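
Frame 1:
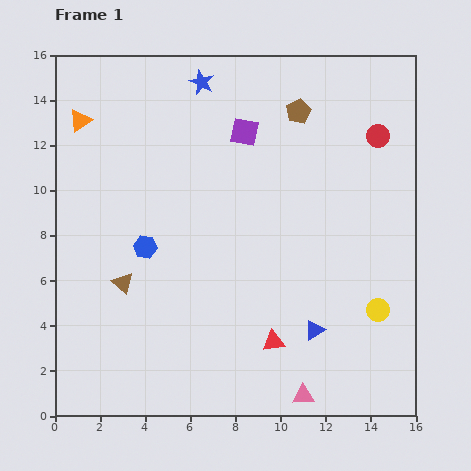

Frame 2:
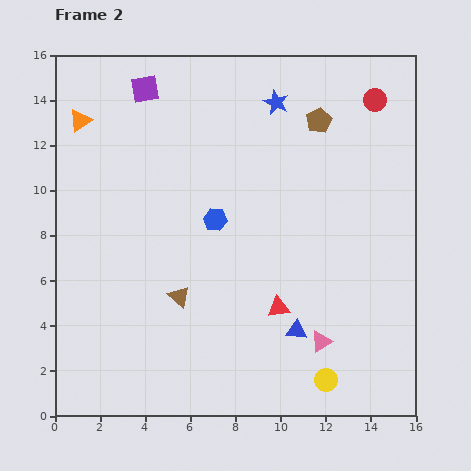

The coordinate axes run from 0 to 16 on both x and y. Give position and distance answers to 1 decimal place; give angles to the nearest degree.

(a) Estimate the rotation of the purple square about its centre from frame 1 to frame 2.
20° counter-clockwise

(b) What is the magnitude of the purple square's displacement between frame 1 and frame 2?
4.8

The purple square moved from (8.4, 12.6) to (4.0, 14.5), a distance of √(4.4² + 1.9²) ≈ 4.8.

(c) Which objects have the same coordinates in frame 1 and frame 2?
the orange triangle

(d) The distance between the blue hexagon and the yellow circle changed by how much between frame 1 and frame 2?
-2.1

Distance in frame 1: 10.7. Distance in frame 2: 8.6.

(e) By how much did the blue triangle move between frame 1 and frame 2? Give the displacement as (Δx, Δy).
(-0.8, 0.0)

The blue triangle was at (11.5, 3.8) in frame 1 and (10.7, 3.8) in frame 2.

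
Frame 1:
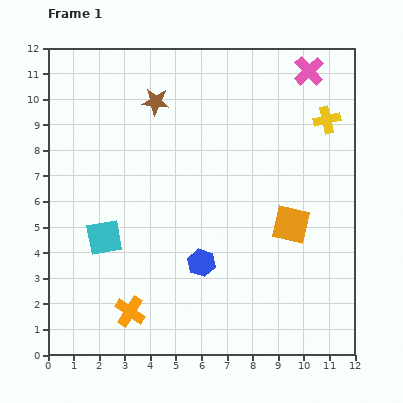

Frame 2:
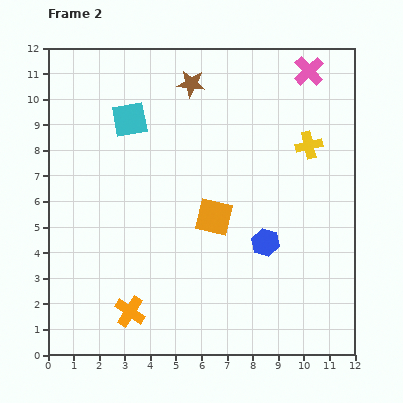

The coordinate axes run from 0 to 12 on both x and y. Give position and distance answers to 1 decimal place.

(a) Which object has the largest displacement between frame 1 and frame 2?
the cyan square

(moved 4.7; next 3.0)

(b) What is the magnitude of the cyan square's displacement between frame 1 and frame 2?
4.7

The cyan square moved from (2.2, 4.6) to (3.2, 9.2), a distance of √(1.0² + 4.6²) ≈ 4.7.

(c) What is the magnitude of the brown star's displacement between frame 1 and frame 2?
1.6

The brown star moved from (4.2, 9.9) to (5.6, 10.6), a distance of √(1.4² + 0.7²) ≈ 1.6.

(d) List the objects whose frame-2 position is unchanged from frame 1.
the orange cross, the pink cross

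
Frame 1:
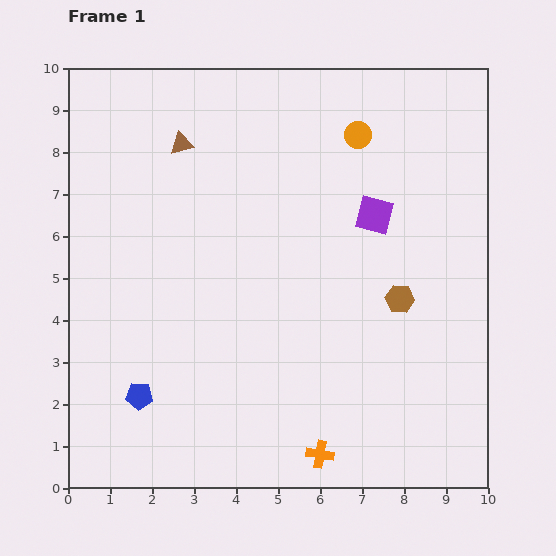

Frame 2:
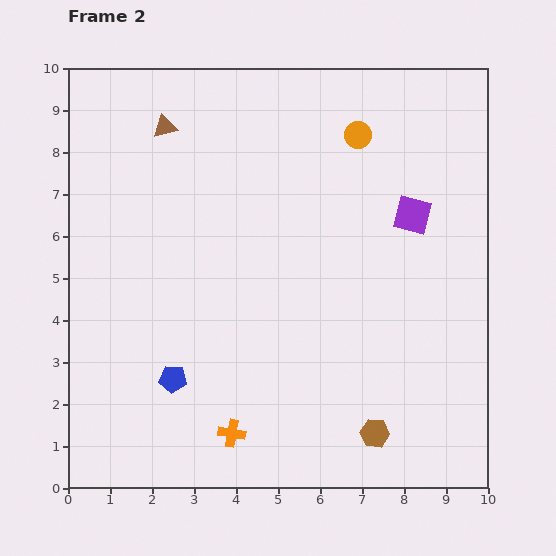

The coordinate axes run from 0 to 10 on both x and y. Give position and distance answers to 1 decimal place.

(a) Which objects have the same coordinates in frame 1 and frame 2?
the orange circle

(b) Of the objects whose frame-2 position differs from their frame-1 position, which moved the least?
the brown triangle

(moved 0.6)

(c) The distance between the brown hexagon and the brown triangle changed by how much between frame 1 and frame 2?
+2.4

Distance in frame 1: 6.4. Distance in frame 2: 8.8.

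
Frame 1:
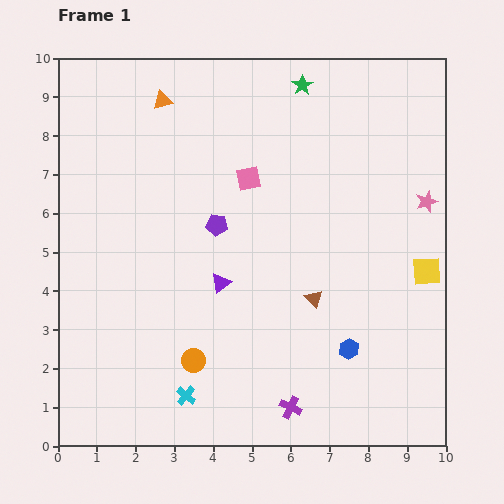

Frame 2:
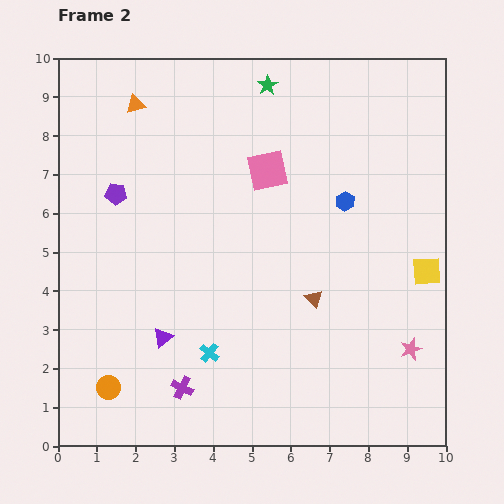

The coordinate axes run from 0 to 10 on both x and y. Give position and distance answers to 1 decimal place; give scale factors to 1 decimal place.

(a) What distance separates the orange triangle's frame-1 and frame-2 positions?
0.7

The orange triangle moved from (2.7, 8.9) to (2.0, 8.8), a distance of √(0.7² + 0.1²) ≈ 0.7.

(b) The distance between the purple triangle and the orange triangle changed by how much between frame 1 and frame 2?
+1.1

Distance in frame 1: 4.9. Distance in frame 2: 6.0.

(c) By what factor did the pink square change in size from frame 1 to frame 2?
1.7×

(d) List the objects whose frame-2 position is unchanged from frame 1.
the brown triangle, the yellow square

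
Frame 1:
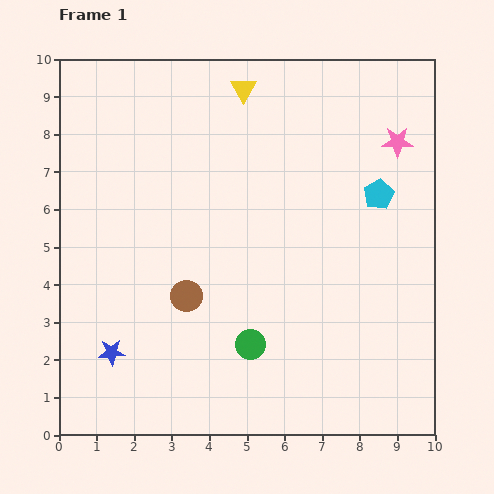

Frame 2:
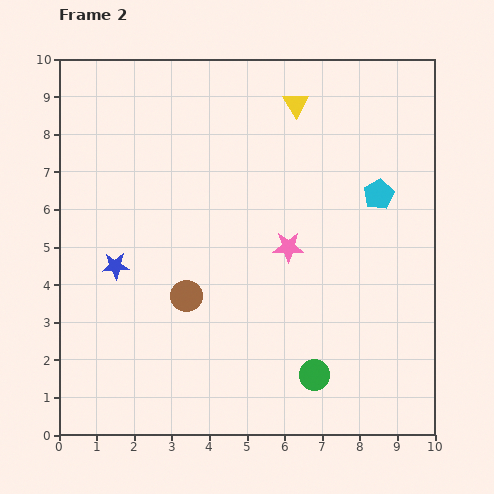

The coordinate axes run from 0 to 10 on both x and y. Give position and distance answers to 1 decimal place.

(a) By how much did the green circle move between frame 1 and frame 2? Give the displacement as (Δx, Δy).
(1.7, -0.8)

The green circle was at (5.1, 2.4) in frame 1 and (6.8, 1.6) in frame 2.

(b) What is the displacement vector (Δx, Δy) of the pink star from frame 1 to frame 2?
(-2.9, -2.8)

The pink star was at (9.0, 7.8) in frame 1 and (6.1, 5.0) in frame 2.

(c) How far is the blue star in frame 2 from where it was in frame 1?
2.3

The blue star moved from (1.4, 2.2) to (1.5, 4.5), a distance of √(0.1² + 2.3²) ≈ 2.3.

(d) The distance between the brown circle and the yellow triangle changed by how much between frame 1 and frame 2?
+0.2

Distance in frame 1: 5.7. Distance in frame 2: 5.9.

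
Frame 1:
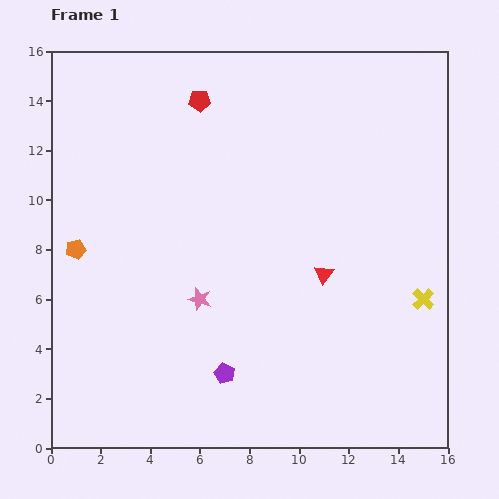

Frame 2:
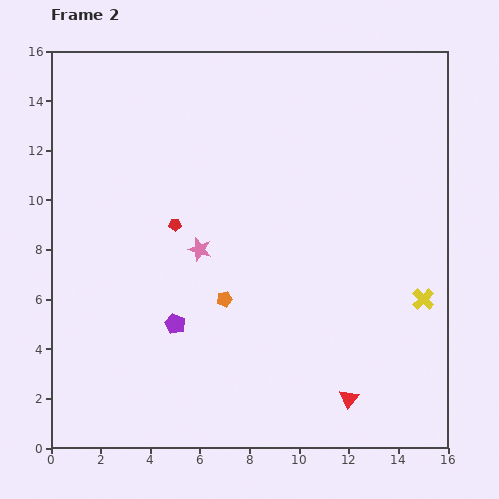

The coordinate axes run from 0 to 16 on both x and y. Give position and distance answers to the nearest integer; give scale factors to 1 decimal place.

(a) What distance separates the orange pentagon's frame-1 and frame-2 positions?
6

The orange pentagon moved from (1, 8) to (7, 6), a distance of √(6² + 2²) ≈ 6.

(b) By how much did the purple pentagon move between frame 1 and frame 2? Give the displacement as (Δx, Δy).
(-2, 2)

The purple pentagon was at (7, 3) in frame 1 and (5, 5) in frame 2.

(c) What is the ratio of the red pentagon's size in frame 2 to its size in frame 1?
0.6×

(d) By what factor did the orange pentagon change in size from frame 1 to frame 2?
0.8×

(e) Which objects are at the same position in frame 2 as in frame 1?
the yellow cross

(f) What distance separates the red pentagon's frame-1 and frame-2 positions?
5

The red pentagon moved from (6, 14) to (5, 9), a distance of √(1² + 5²) ≈ 5.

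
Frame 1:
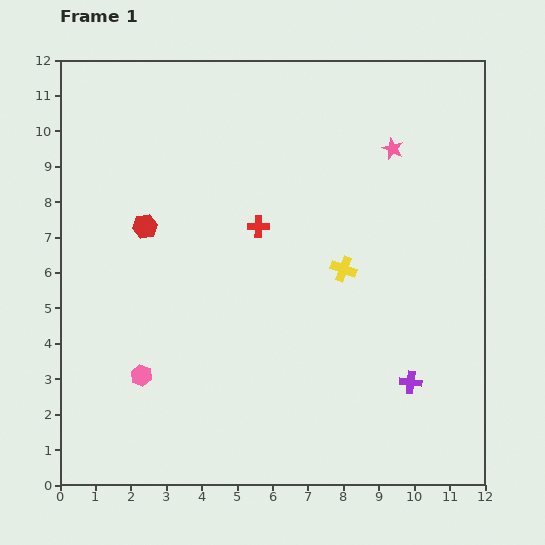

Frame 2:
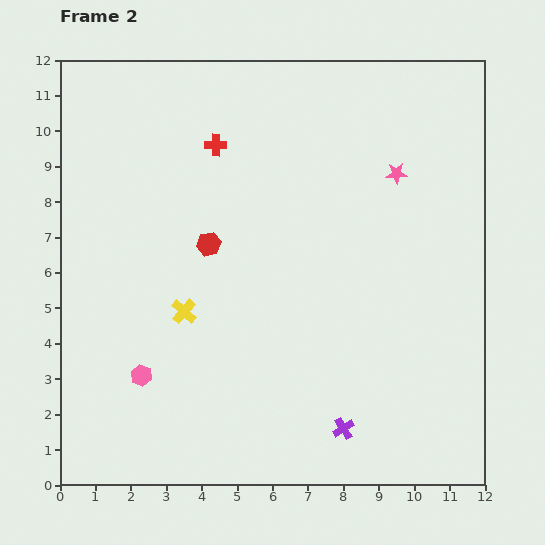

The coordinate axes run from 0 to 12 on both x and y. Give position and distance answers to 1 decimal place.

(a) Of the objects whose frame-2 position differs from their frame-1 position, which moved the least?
the pink star

(moved 0.7)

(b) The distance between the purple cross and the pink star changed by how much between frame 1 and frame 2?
+0.8

Distance in frame 1: 6.6. Distance in frame 2: 7.4.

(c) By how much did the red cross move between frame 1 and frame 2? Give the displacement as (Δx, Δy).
(-1.2, 2.3)

The red cross was at (5.6, 7.3) in frame 1 and (4.4, 9.6) in frame 2.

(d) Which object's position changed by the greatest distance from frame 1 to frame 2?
the yellow cross

(moved 4.7; next 2.6)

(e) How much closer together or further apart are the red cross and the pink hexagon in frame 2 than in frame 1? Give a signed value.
+1.5

Distance in frame 1: 5.3. Distance in frame 2: 6.8.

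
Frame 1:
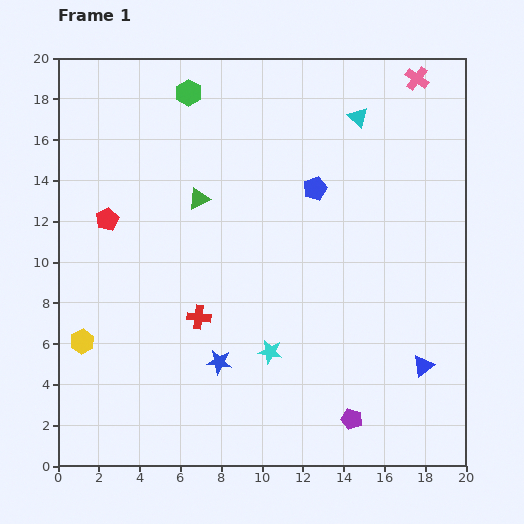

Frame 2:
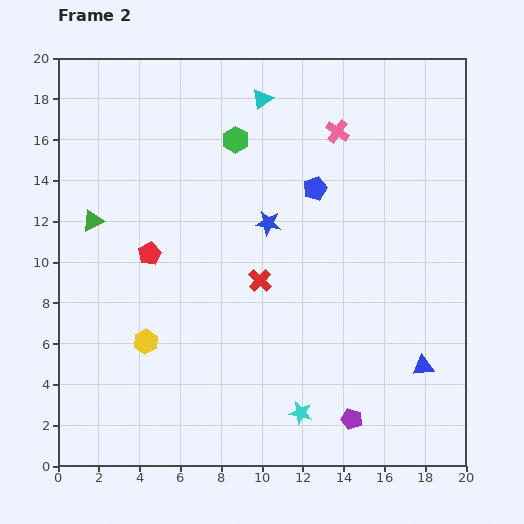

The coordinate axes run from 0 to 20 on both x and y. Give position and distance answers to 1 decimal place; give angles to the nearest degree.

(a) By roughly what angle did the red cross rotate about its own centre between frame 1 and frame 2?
38° clockwise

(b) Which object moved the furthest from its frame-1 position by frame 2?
the blue star

(moved 7.2; next 5.3)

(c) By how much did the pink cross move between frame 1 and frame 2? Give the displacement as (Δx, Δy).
(-3.9, -2.6)

The pink cross was at (17.6, 19.0) in frame 1 and (13.7, 16.4) in frame 2.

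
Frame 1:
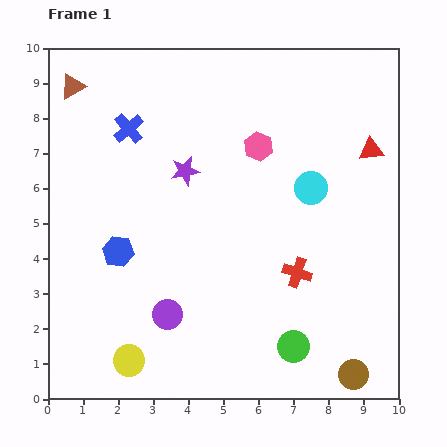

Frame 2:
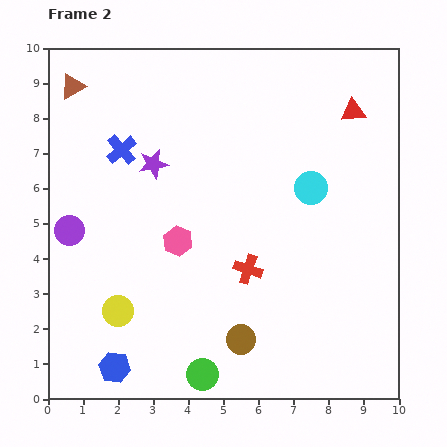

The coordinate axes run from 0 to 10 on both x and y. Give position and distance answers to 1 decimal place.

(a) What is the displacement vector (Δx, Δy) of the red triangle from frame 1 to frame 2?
(-0.5, 1.1)

The red triangle was at (9.2, 7.1) in frame 1 and (8.7, 8.2) in frame 2.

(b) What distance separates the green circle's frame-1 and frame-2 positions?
2.7

The green circle moved from (7.0, 1.5) to (4.4, 0.7), a distance of √(2.6² + 0.8²) ≈ 2.7.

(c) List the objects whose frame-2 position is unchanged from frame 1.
the brown triangle, the cyan circle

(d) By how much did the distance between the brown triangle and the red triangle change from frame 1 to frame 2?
-0.7

Distance in frame 1: 8.7. Distance in frame 2: 8.0.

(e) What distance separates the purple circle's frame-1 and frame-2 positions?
3.7

The purple circle moved from (3.4, 2.4) to (0.6, 4.8), a distance of √(2.8² + 2.4²) ≈ 3.7.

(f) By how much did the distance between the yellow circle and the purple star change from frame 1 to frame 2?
-1.3

Distance in frame 1: 5.6. Distance in frame 2: 4.3.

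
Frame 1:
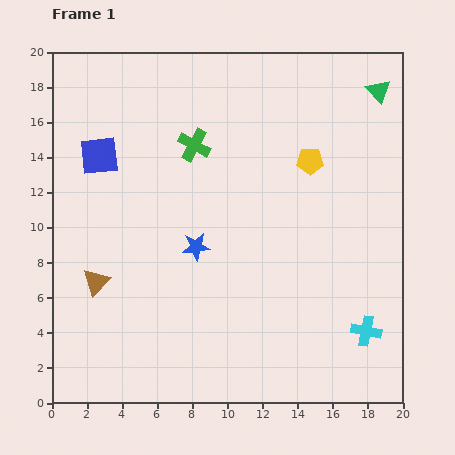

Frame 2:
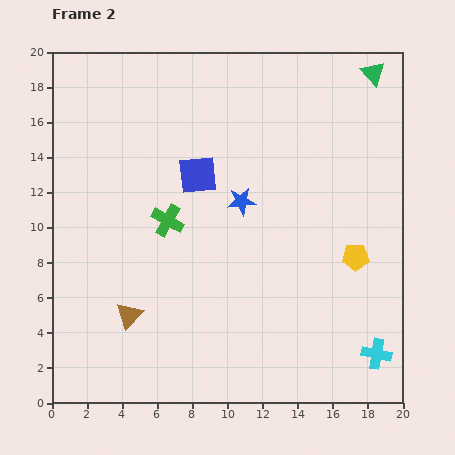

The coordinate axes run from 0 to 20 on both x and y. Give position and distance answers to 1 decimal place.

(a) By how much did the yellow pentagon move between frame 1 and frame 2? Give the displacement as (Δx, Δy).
(2.6, -5.5)

The yellow pentagon was at (14.7, 13.8) in frame 1 and (17.3, 8.3) in frame 2.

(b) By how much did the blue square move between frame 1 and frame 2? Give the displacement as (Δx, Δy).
(5.6, -1.1)

The blue square was at (2.7, 14.1) in frame 1 and (8.3, 13.0) in frame 2.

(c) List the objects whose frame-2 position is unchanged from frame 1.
none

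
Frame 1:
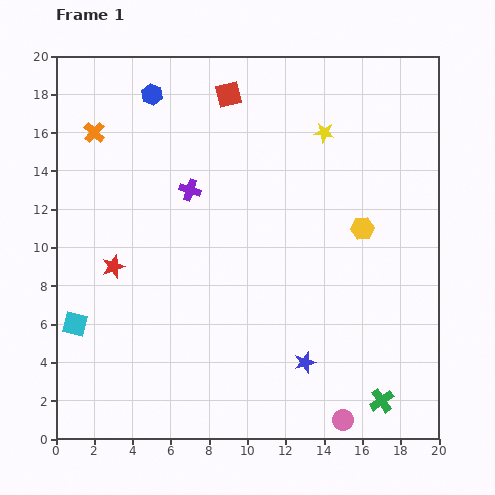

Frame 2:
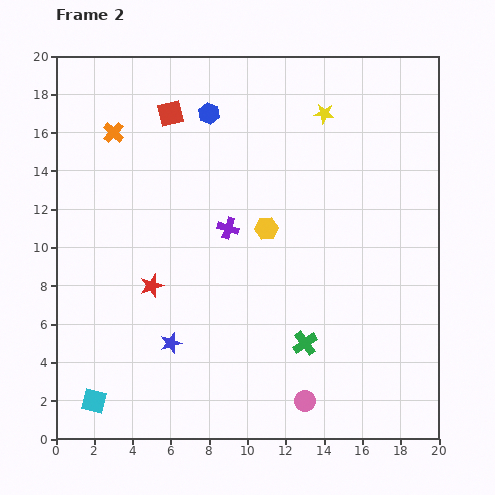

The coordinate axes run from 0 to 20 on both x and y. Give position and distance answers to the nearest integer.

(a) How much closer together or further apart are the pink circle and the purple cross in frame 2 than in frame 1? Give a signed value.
-4

Distance in frame 1: 14. Distance in frame 2: 10.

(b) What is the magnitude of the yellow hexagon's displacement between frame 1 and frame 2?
5

The yellow hexagon moved from (16, 11) to (11, 11), a distance of √(5² + 0²) ≈ 5.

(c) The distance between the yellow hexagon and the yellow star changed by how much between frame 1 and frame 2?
+2

Distance in frame 1: 5. Distance in frame 2: 7.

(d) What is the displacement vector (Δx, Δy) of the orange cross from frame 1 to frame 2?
(1, 0)

The orange cross was at (2, 16) in frame 1 and (3, 16) in frame 2.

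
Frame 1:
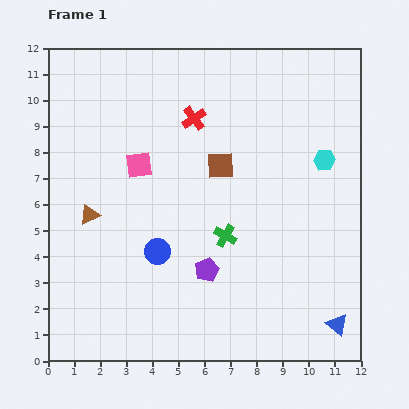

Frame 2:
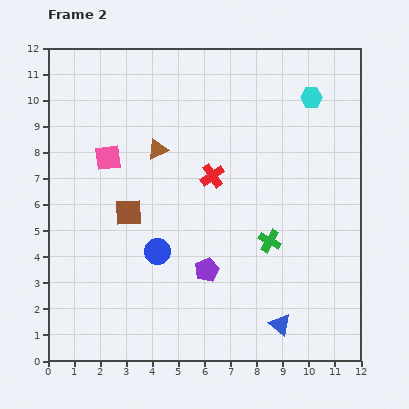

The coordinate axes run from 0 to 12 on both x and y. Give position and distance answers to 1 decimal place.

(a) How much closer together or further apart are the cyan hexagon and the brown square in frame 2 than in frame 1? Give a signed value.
+4.3

Distance in frame 1: 4.0. Distance in frame 2: 8.3.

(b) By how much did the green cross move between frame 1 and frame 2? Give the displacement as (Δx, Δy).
(1.7, -0.2)

The green cross was at (6.8, 4.8) in frame 1 and (8.5, 4.6) in frame 2.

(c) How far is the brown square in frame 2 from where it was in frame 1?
3.9

The brown square moved from (6.6, 7.5) to (3.1, 5.7), a distance of √(3.5² + 1.8²) ≈ 3.9.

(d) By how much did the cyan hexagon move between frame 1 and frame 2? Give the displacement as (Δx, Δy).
(-0.5, 2.4)

The cyan hexagon was at (10.6, 7.7) in frame 1 and (10.1, 10.1) in frame 2.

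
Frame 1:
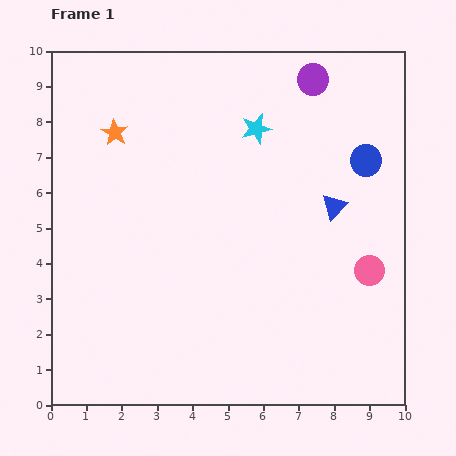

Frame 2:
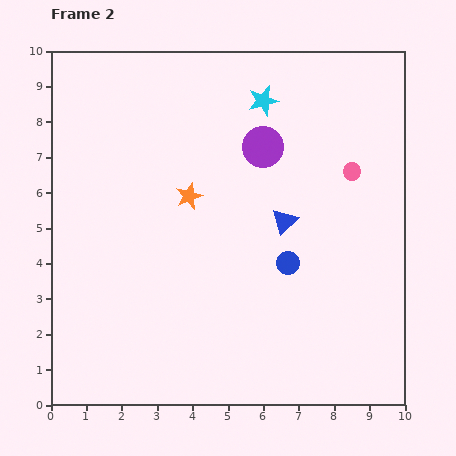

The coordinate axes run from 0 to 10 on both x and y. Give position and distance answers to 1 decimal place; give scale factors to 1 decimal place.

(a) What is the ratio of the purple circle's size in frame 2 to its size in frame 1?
1.3×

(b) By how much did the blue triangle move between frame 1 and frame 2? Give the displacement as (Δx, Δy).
(-1.4, -0.4)

The blue triangle was at (8.0, 5.6) in frame 1 and (6.6, 5.2) in frame 2.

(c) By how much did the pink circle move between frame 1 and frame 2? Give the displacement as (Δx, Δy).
(-0.5, 2.8)

The pink circle was at (9.0, 3.8) in frame 1 and (8.5, 6.6) in frame 2.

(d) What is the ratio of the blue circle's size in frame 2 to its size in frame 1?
0.7×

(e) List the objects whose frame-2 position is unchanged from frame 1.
none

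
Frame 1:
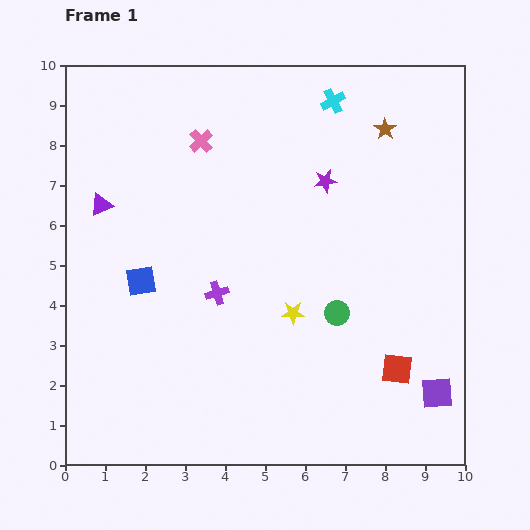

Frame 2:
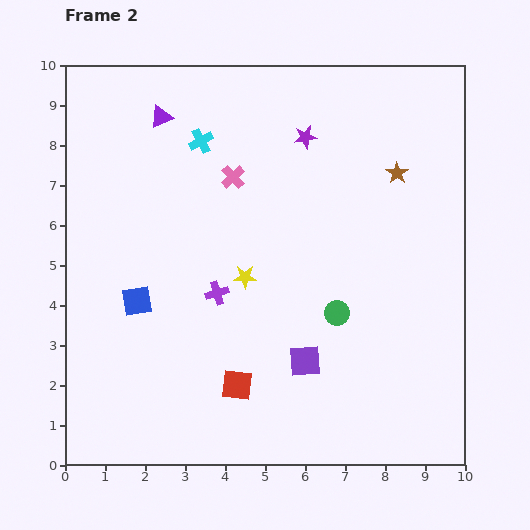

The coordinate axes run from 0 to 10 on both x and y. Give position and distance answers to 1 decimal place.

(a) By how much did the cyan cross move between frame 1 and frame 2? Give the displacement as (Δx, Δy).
(-3.3, -1.0)

The cyan cross was at (6.7, 9.1) in frame 1 and (3.4, 8.1) in frame 2.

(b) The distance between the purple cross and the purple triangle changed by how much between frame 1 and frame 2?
+1.0

Distance in frame 1: 3.6. Distance in frame 2: 4.6.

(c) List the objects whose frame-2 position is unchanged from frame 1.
the green circle, the purple cross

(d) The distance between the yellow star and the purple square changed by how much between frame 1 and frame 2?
-1.5

Distance in frame 1: 4.1. Distance in frame 2: 2.6.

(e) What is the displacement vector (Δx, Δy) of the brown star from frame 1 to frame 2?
(0.3, -1.1)

The brown star was at (8.0, 8.4) in frame 1 and (8.3, 7.3) in frame 2.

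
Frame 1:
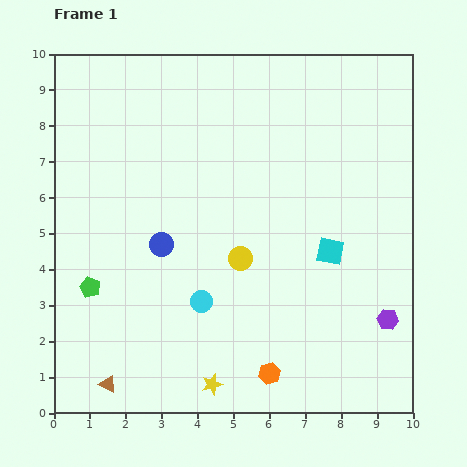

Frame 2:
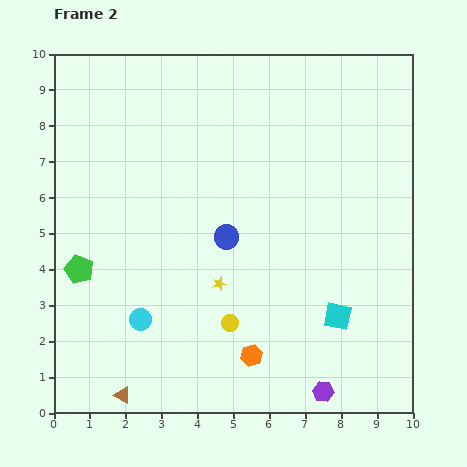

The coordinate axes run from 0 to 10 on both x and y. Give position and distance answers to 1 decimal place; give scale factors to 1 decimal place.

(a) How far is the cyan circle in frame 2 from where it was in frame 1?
1.8

The cyan circle moved from (4.1, 3.1) to (2.4, 2.6), a distance of √(1.7² + 0.5²) ≈ 1.8.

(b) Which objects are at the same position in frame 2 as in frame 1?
none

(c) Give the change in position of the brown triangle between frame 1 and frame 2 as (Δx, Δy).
(0.4, -0.3)

The brown triangle was at (1.5, 0.8) in frame 1 and (1.9, 0.5) in frame 2.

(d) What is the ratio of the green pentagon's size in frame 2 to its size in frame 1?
1.4×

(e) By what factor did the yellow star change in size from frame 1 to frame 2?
0.7×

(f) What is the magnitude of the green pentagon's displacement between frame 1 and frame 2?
0.6

The green pentagon moved from (1.0, 3.5) to (0.7, 4.0), a distance of √(0.3² + 0.5²) ≈ 0.6.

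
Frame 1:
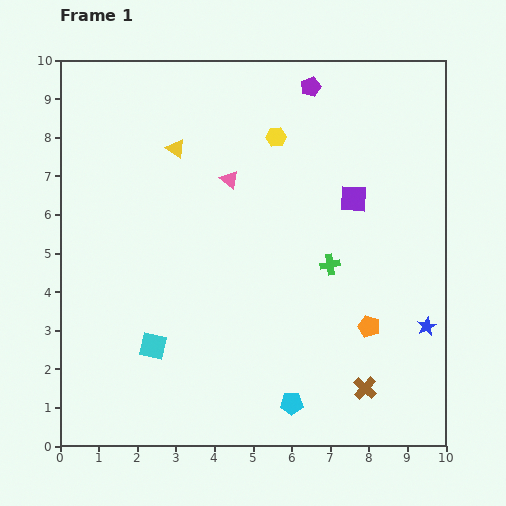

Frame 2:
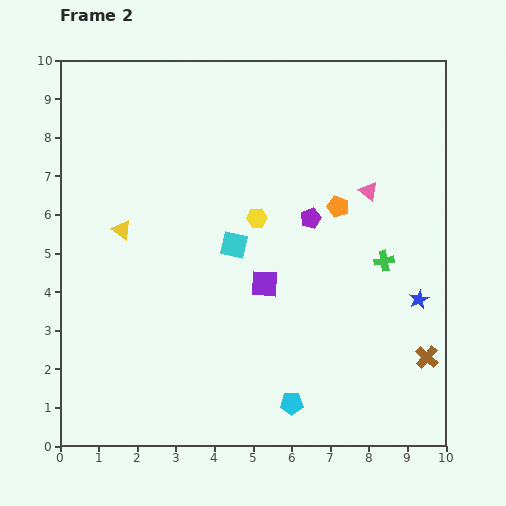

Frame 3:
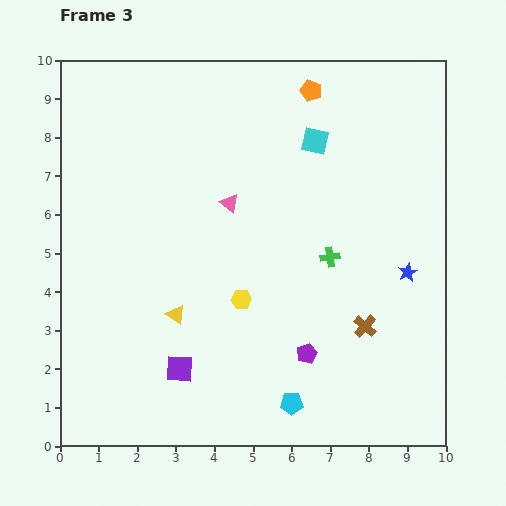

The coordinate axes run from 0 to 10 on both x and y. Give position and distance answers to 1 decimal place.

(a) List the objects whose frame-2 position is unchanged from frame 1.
the cyan pentagon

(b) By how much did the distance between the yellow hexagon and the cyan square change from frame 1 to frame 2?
-5.4

Distance in frame 1: 6.3. Distance in frame 2: 0.9.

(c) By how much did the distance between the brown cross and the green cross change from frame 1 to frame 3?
-1.3

Distance in frame 1: 3.3. Distance in frame 3: 2.0.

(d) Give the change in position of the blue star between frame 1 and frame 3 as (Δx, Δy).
(-0.5, 1.4)

The blue star was at (9.5, 3.1) in frame 1 and (9.0, 4.5) in frame 3.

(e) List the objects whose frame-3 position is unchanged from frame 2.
the cyan pentagon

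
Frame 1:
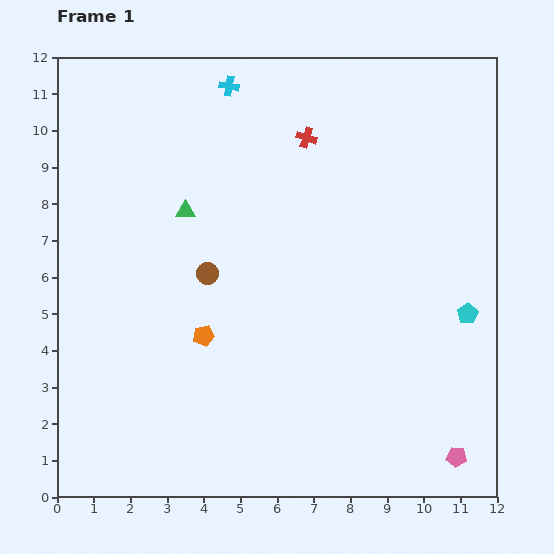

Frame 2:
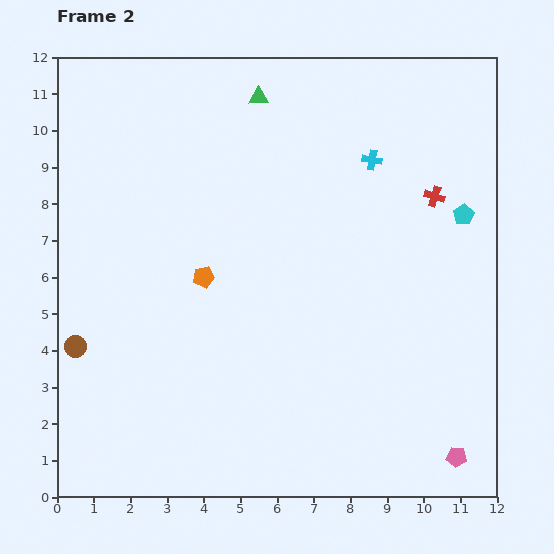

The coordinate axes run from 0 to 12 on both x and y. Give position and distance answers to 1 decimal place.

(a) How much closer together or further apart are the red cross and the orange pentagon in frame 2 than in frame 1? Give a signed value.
+0.6

Distance in frame 1: 6.1. Distance in frame 2: 6.7.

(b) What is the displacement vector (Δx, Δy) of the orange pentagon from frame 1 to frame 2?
(0.0, 1.6)

The orange pentagon was at (4.0, 4.4) in frame 1 and (4.0, 6.0) in frame 2.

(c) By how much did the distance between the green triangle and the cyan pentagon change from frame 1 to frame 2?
-1.8

Distance in frame 1: 8.2. Distance in frame 2: 6.4.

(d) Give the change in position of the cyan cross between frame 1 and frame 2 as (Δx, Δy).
(3.9, -2.0)

The cyan cross was at (4.7, 11.2) in frame 1 and (8.6, 9.2) in frame 2.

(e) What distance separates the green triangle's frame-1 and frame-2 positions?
3.7

The green triangle moved from (3.5, 7.8) to (5.5, 10.9), a distance of √(2.0² + 3.1²) ≈ 3.7.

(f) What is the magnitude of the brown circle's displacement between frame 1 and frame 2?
4.1

The brown circle moved from (4.1, 6.1) to (0.5, 4.1), a distance of √(3.6² + 2.0²) ≈ 4.1.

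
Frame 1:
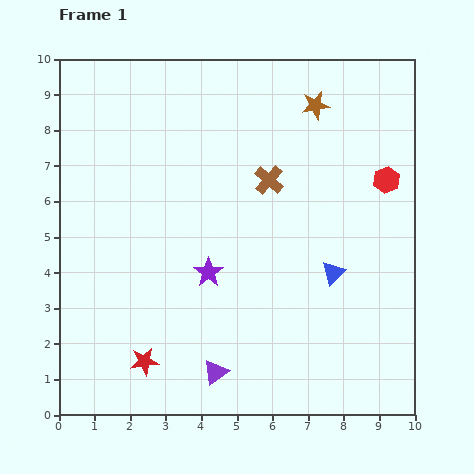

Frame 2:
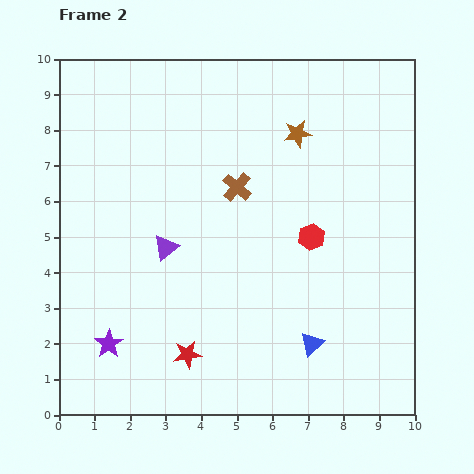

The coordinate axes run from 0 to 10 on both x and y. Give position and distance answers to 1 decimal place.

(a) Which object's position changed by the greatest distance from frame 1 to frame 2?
the purple triangle

(moved 3.8; next 3.4)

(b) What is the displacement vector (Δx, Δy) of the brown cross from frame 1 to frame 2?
(-0.9, -0.2)

The brown cross was at (5.9, 6.6) in frame 1 and (5.0, 6.4) in frame 2.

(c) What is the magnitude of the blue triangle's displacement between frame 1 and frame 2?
2.1

The blue triangle moved from (7.7, 4.0) to (7.1, 2.0), a distance of √(0.6² + 2.0²) ≈ 2.1.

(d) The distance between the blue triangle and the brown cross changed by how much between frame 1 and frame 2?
+1.7

Distance in frame 1: 3.2. Distance in frame 2: 4.9.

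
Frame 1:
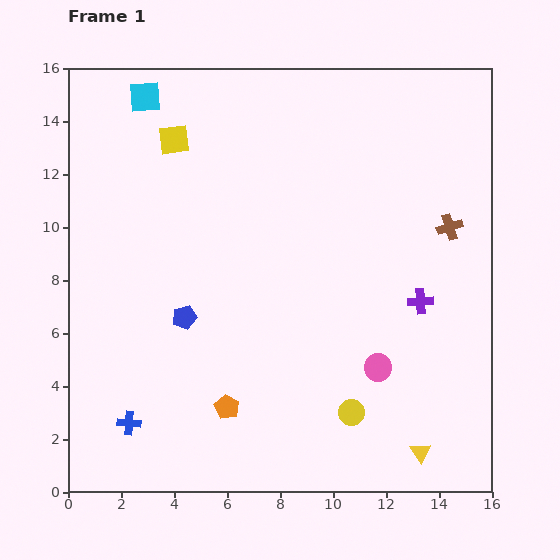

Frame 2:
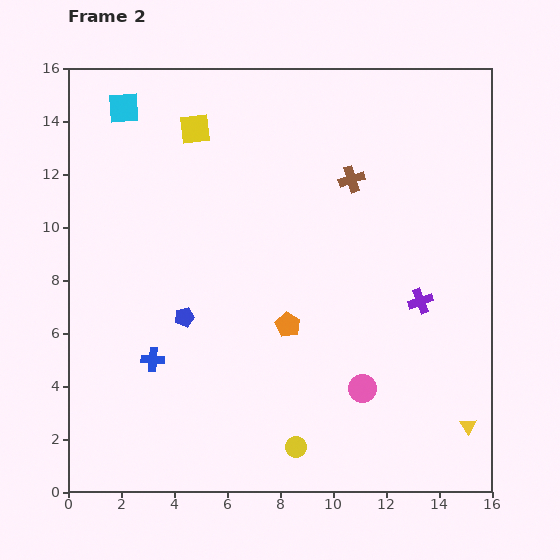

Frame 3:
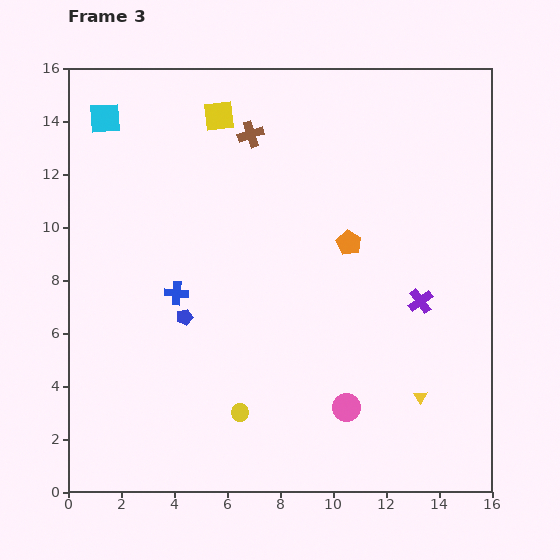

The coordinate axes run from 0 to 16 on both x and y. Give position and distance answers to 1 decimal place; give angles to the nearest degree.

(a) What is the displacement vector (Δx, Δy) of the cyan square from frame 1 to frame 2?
(-0.8, -0.4)

The cyan square was at (2.9, 14.9) in frame 1 and (2.1, 14.5) in frame 2.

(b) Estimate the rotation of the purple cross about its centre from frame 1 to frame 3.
33° counter-clockwise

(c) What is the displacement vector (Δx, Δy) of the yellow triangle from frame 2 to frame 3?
(-1.8, 1.1)

The yellow triangle was at (15.1, 2.5) in frame 2 and (13.3, 3.6) in frame 3.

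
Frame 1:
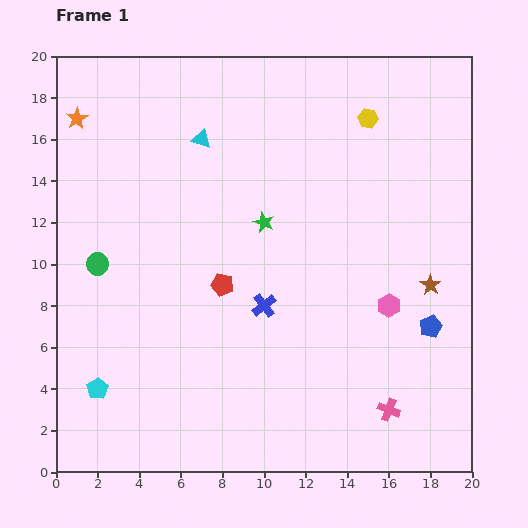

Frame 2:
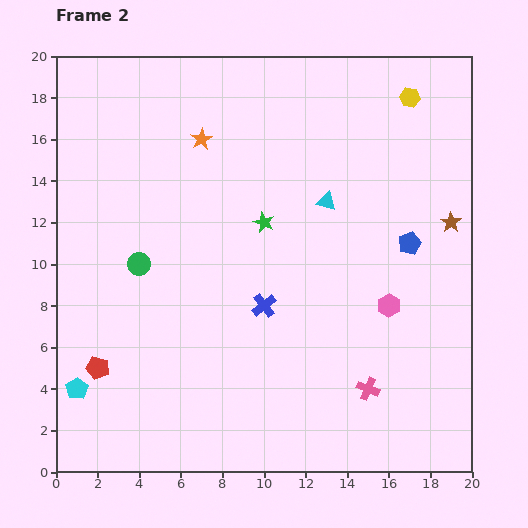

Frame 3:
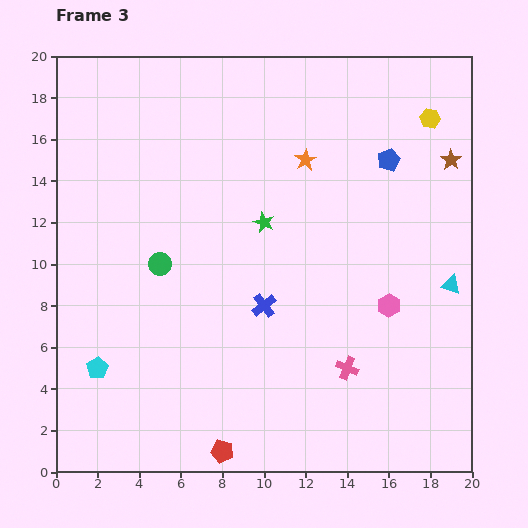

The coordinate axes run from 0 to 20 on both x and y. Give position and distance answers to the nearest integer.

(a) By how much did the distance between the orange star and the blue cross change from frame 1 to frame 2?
-4

Distance in frame 1: 13. Distance in frame 2: 9.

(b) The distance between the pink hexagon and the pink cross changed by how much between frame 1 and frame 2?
-1

Distance in frame 1: 5. Distance in frame 2: 4.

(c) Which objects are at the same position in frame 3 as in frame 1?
the blue cross, the pink hexagon, the green star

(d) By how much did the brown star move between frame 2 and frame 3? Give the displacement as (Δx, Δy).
(0, 3)

The brown star was at (19, 12) in frame 2 and (19, 15) in frame 3.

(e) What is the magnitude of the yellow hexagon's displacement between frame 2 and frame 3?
1

The yellow hexagon moved from (17, 18) to (18, 17), a distance of √(1² + 1²) ≈ 1.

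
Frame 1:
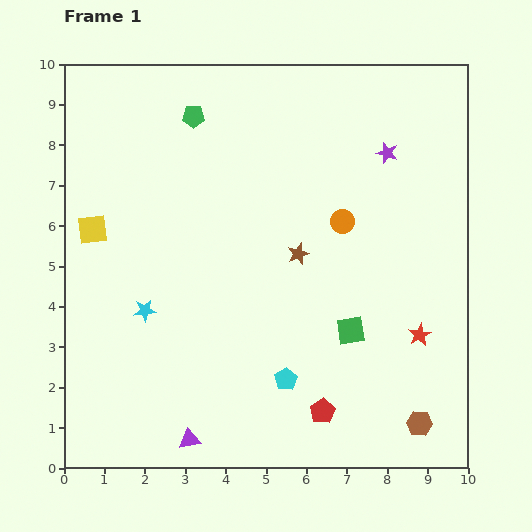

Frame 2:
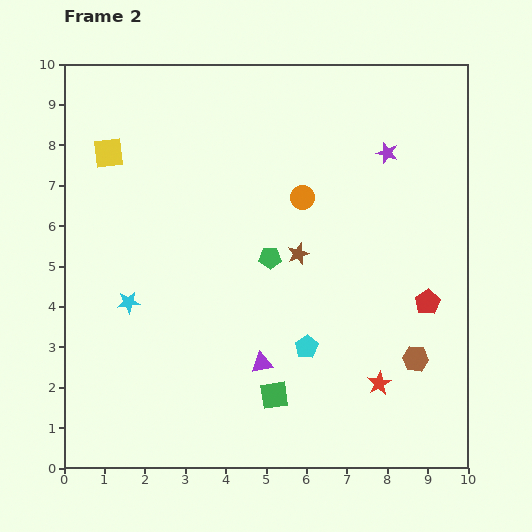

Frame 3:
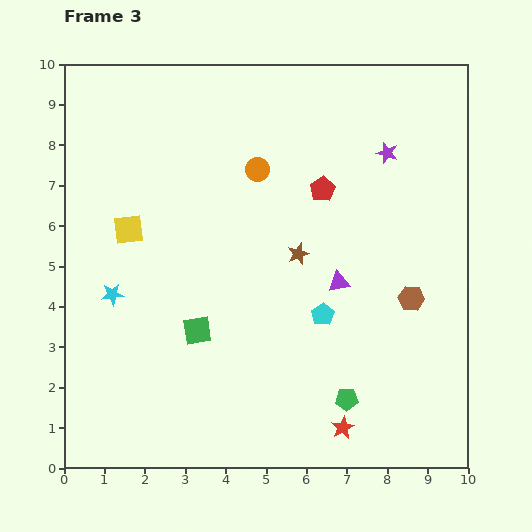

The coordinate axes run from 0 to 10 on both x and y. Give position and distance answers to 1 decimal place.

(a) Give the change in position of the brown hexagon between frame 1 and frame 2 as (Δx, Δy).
(-0.1, 1.6)

The brown hexagon was at (8.8, 1.1) in frame 1 and (8.7, 2.7) in frame 2.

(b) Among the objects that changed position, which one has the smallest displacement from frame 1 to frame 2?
the cyan star

(moved 0.4)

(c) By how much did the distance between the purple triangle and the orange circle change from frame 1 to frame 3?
-3.2

Distance in frame 1: 6.6. Distance in frame 3: 3.4.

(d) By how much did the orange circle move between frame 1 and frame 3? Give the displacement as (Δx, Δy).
(-2.1, 1.3)

The orange circle was at (6.9, 6.1) in frame 1 and (4.8, 7.4) in frame 3.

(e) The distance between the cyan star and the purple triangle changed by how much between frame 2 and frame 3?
+2.0

Distance in frame 2: 3.6. Distance in frame 3: 5.6.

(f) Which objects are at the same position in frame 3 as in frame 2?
the purple star, the brown star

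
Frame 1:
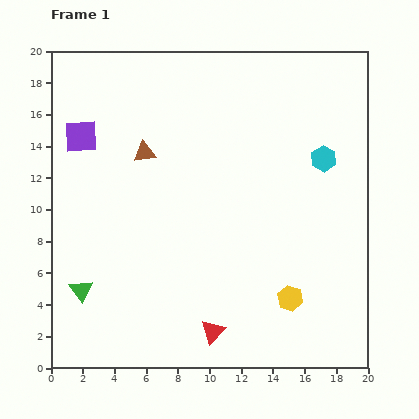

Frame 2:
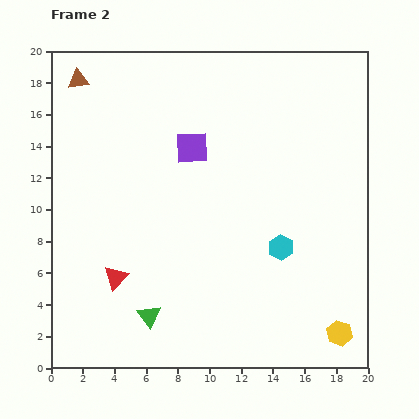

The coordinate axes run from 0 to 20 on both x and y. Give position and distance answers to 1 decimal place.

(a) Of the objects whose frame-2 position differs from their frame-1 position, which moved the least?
the yellow hexagon

(moved 3.8)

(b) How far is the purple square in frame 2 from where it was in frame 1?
7.0

The purple square moved from (1.9, 14.6) to (8.9, 13.9), a distance of √(7.0² + 0.7²) ≈ 7.0.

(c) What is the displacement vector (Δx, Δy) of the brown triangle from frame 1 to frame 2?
(-4.2, 4.6)

The brown triangle was at (5.9, 13.6) in frame 1 and (1.7, 18.2) in frame 2.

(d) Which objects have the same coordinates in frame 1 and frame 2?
none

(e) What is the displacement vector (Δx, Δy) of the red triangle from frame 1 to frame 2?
(-6.1, 3.4)

The red triangle was at (10.2, 2.3) in frame 1 and (4.1, 5.7) in frame 2.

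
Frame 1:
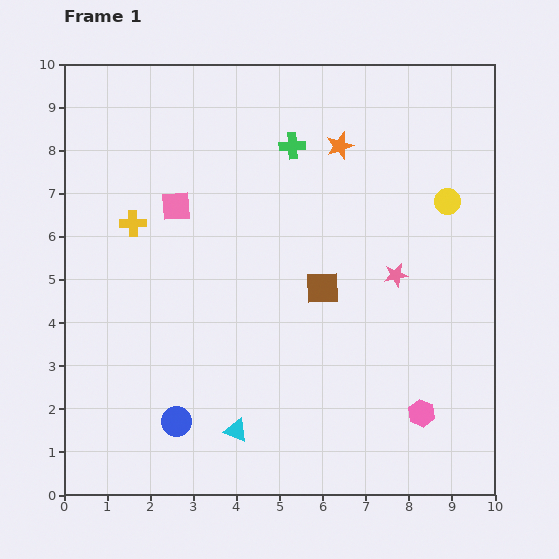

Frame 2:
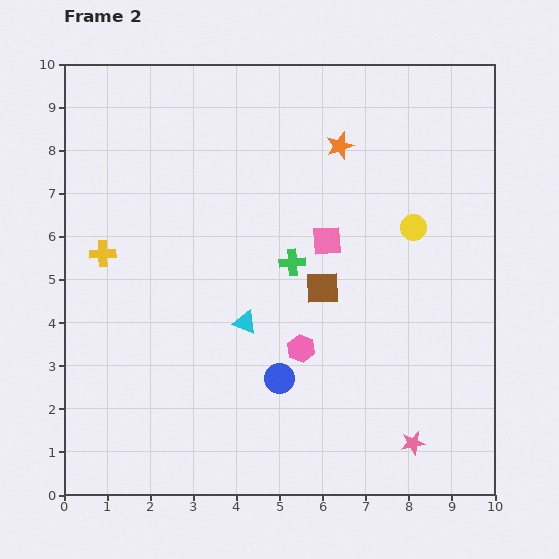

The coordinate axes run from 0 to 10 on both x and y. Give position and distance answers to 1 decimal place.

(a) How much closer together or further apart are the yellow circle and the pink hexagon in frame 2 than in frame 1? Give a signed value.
-1.1

Distance in frame 1: 4.9. Distance in frame 2: 3.8.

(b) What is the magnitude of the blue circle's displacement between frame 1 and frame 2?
2.6

The blue circle moved from (2.6, 1.7) to (5.0, 2.7), a distance of √(2.4² + 1.0²) ≈ 2.6.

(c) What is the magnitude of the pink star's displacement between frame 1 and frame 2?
3.9

The pink star moved from (7.7, 5.1) to (8.1, 1.2), a distance of √(0.4² + 3.9²) ≈ 3.9.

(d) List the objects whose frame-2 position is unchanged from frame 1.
the brown square, the orange star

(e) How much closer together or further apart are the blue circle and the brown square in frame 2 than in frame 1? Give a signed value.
-2.3

Distance in frame 1: 4.6. Distance in frame 2: 2.3.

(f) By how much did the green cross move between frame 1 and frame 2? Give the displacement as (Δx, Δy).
(0.0, -2.7)

The green cross was at (5.3, 8.1) in frame 1 and (5.3, 5.4) in frame 2.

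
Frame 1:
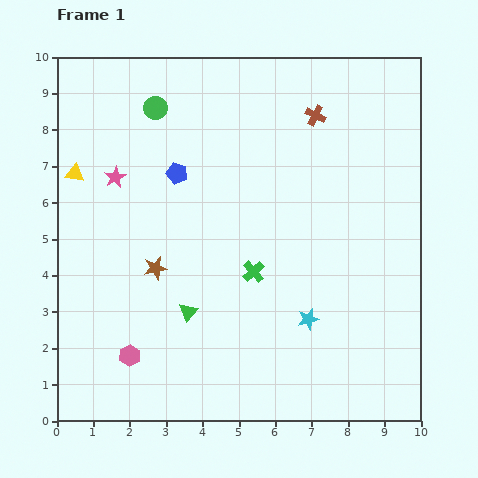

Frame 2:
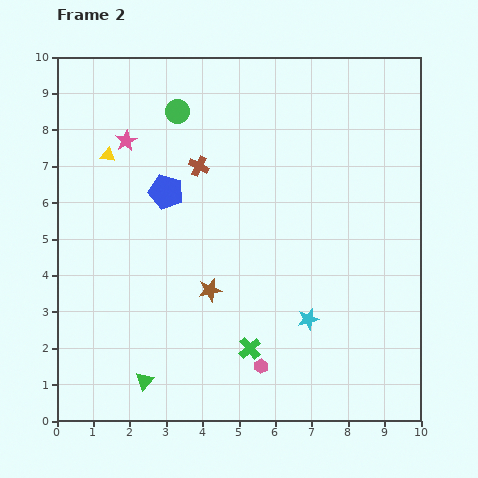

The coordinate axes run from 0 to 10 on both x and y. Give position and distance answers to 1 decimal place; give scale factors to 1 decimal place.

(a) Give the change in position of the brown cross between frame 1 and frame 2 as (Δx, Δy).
(-3.2, -1.4)

The brown cross was at (7.1, 8.4) in frame 1 and (3.9, 7.0) in frame 2.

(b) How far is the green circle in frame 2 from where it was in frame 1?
0.6

The green circle moved from (2.7, 8.6) to (3.3, 8.5), a distance of √(0.6² + 0.1²) ≈ 0.6.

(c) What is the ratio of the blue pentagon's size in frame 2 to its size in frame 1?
1.7×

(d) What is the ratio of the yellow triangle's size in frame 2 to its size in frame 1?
0.8×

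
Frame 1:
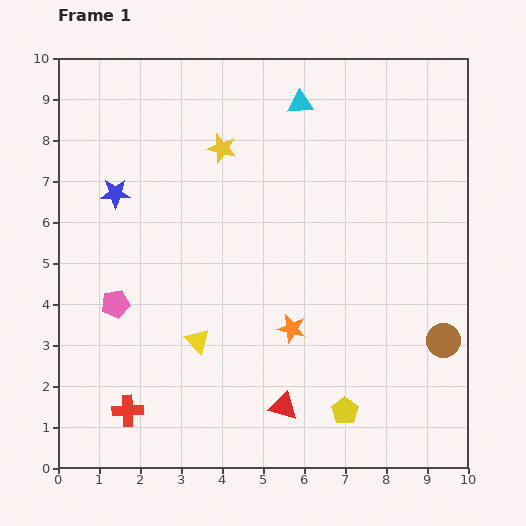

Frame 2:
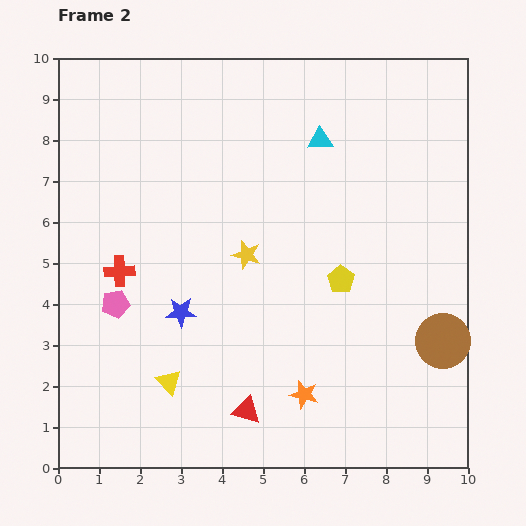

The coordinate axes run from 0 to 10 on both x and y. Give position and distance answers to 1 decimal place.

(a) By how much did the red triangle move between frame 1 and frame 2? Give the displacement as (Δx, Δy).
(-0.9, -0.1)

The red triangle was at (5.5, 1.5) in frame 1 and (4.6, 1.4) in frame 2.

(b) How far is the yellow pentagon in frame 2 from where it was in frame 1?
3.2

The yellow pentagon moved from (7.0, 1.4) to (6.9, 4.6), a distance of √(0.1² + 3.2²) ≈ 3.2.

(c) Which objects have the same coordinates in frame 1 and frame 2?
the brown circle, the pink pentagon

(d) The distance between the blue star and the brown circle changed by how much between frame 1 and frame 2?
-2.4

Distance in frame 1: 8.8. Distance in frame 2: 6.4.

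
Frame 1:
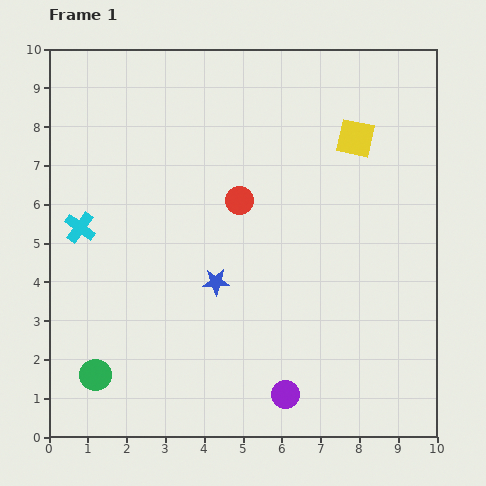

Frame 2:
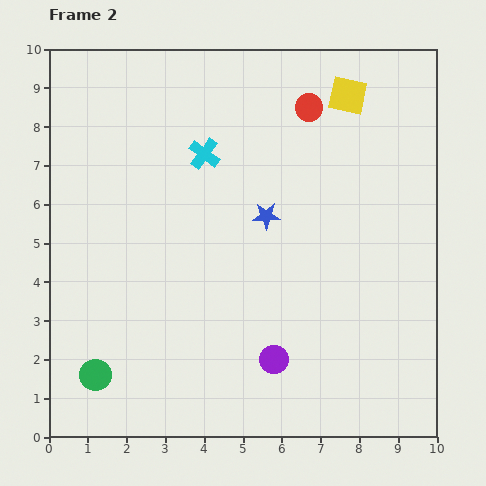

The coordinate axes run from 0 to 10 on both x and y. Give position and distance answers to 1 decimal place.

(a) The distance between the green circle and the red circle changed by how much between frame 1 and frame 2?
+3.0

Distance in frame 1: 5.8. Distance in frame 2: 8.8.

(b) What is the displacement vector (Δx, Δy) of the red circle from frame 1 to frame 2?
(1.8, 2.4)

The red circle was at (4.9, 6.1) in frame 1 and (6.7, 8.5) in frame 2.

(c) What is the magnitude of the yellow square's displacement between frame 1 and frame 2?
1.1

The yellow square moved from (7.9, 7.7) to (7.7, 8.8), a distance of √(0.2² + 1.1²) ≈ 1.1.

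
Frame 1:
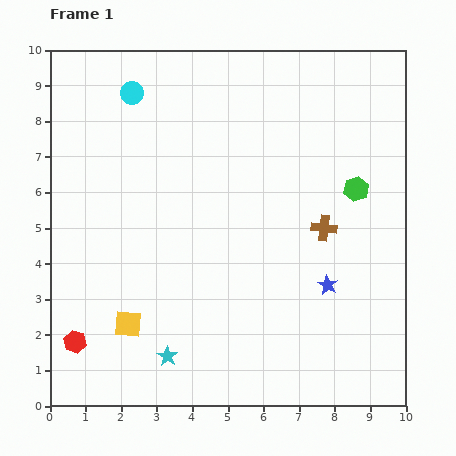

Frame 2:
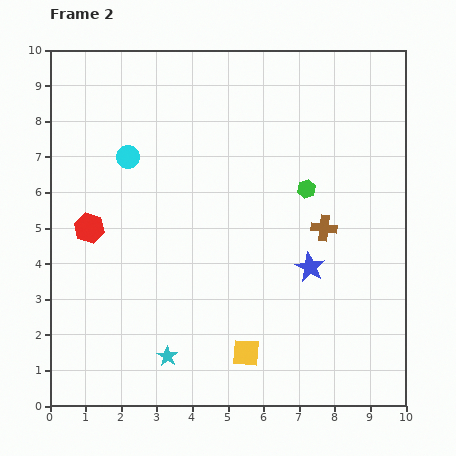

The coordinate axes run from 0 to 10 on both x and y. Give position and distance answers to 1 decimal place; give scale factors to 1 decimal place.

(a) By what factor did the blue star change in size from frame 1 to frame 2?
1.5×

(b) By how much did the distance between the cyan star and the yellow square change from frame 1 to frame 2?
+0.8

Distance in frame 1: 1.4. Distance in frame 2: 2.2.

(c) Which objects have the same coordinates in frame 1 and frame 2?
the cyan star, the brown cross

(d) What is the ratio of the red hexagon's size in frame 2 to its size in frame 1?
1.4×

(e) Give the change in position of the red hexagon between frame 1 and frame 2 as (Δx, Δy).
(0.4, 3.2)

The red hexagon was at (0.7, 1.8) in frame 1 and (1.1, 5.0) in frame 2.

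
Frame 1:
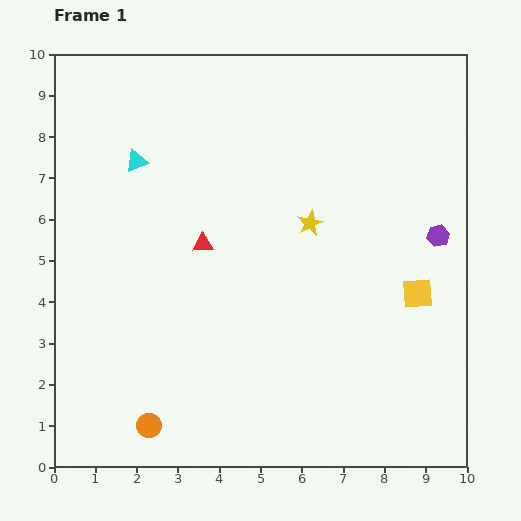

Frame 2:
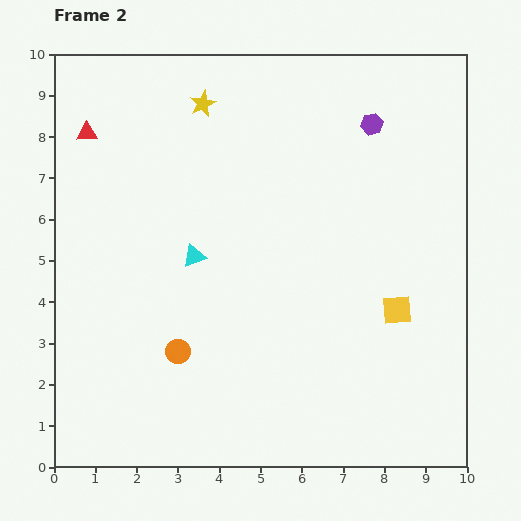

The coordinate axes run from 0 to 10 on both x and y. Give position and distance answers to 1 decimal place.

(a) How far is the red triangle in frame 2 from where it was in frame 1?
3.9

The red triangle moved from (3.6, 5.4) to (0.8, 8.1), a distance of √(2.8² + 2.7²) ≈ 3.9.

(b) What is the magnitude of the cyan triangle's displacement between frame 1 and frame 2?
2.7

The cyan triangle moved from (2.0, 7.4) to (3.4, 5.1), a distance of √(1.4² + 2.3²) ≈ 2.7.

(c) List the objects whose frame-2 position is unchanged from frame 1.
none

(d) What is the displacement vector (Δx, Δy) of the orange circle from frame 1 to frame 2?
(0.7, 1.8)

The orange circle was at (2.3, 1.0) in frame 1 and (3.0, 2.8) in frame 2.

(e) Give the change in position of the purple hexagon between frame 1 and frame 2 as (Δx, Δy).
(-1.6, 2.7)

The purple hexagon was at (9.3, 5.6) in frame 1 and (7.7, 8.3) in frame 2.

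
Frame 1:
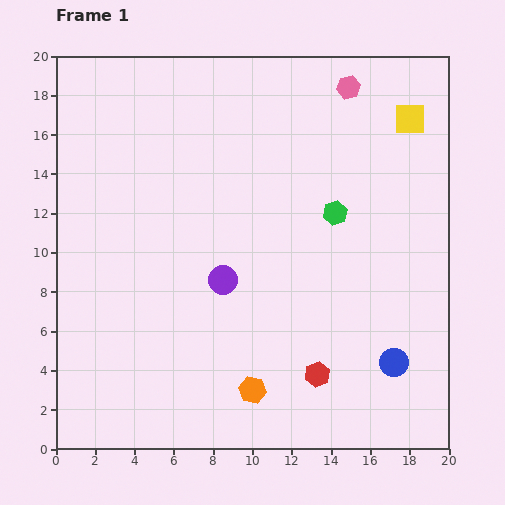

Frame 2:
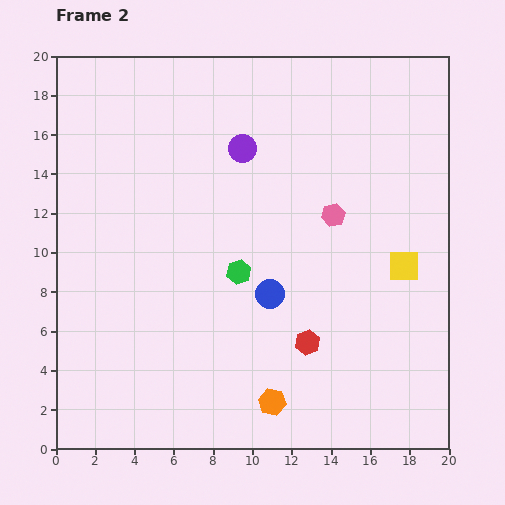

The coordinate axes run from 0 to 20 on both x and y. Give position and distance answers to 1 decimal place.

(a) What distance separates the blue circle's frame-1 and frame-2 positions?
7.2

The blue circle moved from (17.2, 4.4) to (10.9, 7.9), a distance of √(6.3² + 3.5²) ≈ 7.2.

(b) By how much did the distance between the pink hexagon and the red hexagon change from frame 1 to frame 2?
-8.1

Distance in frame 1: 14.7. Distance in frame 2: 6.6.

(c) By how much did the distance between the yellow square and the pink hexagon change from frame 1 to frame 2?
+0.9

Distance in frame 1: 3.5. Distance in frame 2: 4.4.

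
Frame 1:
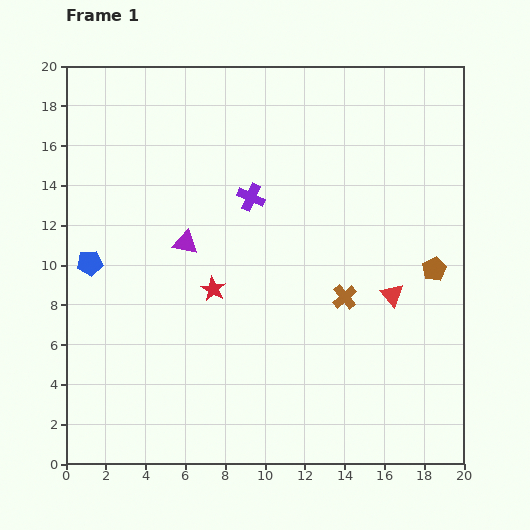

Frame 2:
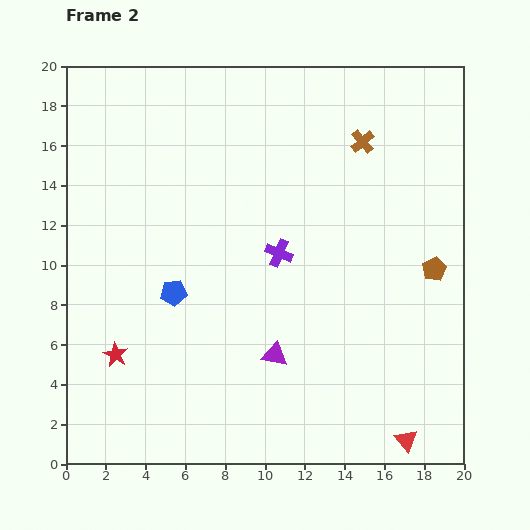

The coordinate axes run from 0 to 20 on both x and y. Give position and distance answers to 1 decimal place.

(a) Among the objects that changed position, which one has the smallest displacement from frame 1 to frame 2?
the purple cross

(moved 3.1)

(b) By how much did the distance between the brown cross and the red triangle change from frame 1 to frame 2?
+12.8

Distance in frame 1: 2.4. Distance in frame 2: 15.2.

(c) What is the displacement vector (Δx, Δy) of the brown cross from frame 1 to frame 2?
(0.9, 7.8)

The brown cross was at (14.0, 8.4) in frame 1 and (14.9, 16.2) in frame 2.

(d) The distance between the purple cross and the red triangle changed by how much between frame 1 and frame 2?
+2.8

Distance in frame 1: 8.6. Distance in frame 2: 11.4.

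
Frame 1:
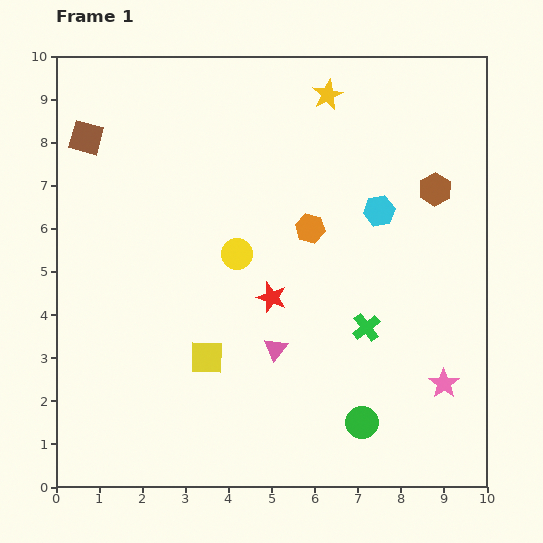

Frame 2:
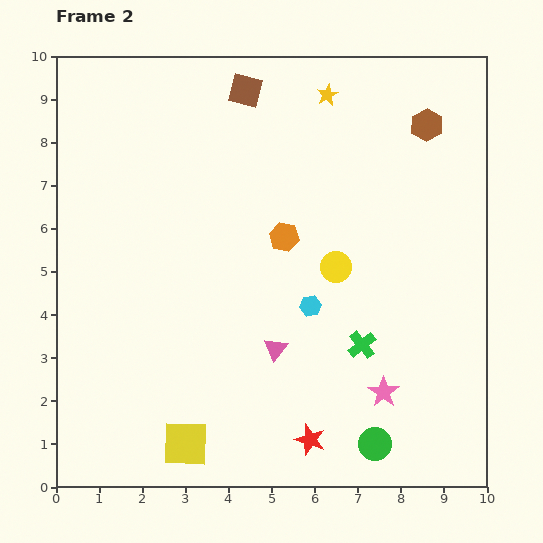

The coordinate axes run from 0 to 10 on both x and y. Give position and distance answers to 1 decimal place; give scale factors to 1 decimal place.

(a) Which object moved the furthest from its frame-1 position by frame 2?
the brown square

(moved 3.9; next 3.4)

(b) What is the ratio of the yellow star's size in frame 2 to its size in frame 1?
0.7×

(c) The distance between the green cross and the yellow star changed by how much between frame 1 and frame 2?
+0.4

Distance in frame 1: 5.5. Distance in frame 2: 5.9.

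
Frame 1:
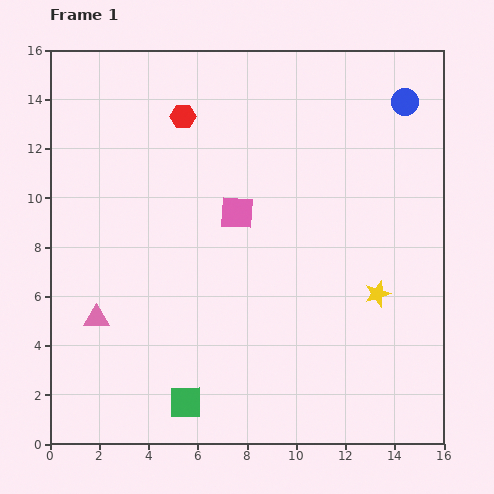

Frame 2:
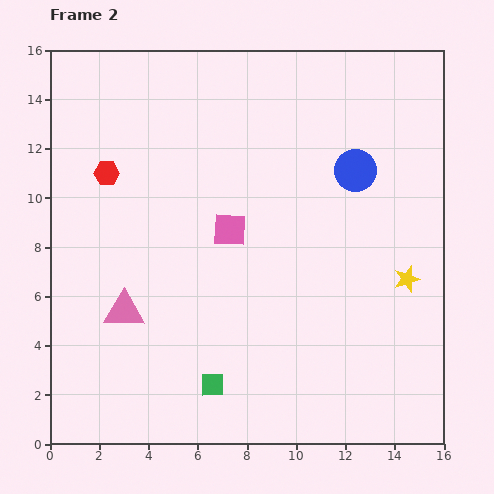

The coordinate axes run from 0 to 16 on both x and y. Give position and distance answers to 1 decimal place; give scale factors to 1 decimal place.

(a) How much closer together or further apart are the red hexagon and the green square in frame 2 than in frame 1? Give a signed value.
-2.0

Distance in frame 1: 11.6. Distance in frame 2: 9.6.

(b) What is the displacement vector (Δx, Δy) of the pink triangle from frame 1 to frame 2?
(1.1, 0.3)

The pink triangle was at (1.9, 5.1) in frame 1 and (3.0, 5.4) in frame 2.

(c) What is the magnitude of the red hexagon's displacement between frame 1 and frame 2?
3.9

The red hexagon moved from (5.4, 13.3) to (2.3, 11.0), a distance of √(3.1² + 2.3²) ≈ 3.9.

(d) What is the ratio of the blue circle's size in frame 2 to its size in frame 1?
1.6×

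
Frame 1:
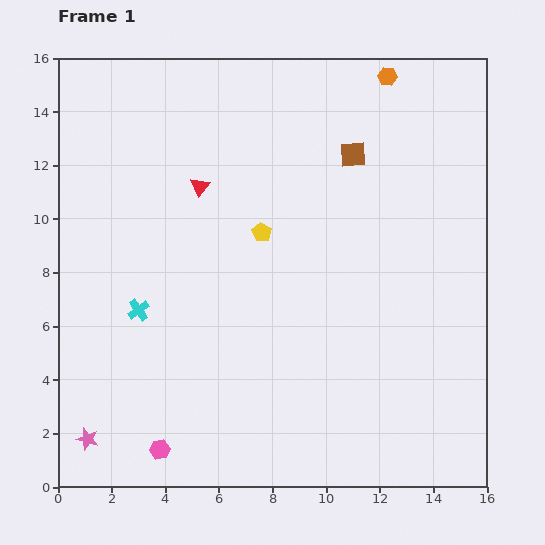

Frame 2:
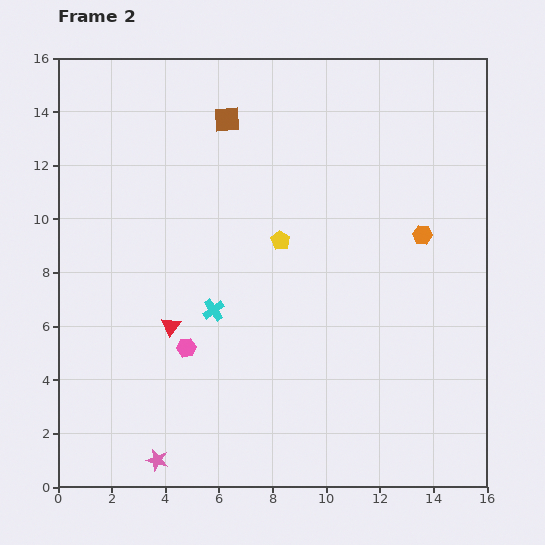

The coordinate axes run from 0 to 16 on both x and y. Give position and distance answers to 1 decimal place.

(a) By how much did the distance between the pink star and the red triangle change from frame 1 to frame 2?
-5.3

Distance in frame 1: 10.3. Distance in frame 2: 5.0.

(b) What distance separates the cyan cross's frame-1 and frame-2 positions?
2.8

The cyan cross moved from (3.0, 6.6) to (5.8, 6.6), a distance of √(2.8² + 0.0²) ≈ 2.8.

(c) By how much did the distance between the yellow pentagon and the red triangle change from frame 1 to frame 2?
+2.3

Distance in frame 1: 2.9. Distance in frame 2: 5.2.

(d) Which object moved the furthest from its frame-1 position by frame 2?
the orange hexagon

(moved 6.0; next 5.3)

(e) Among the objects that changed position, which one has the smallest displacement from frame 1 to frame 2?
the yellow pentagon

(moved 0.8)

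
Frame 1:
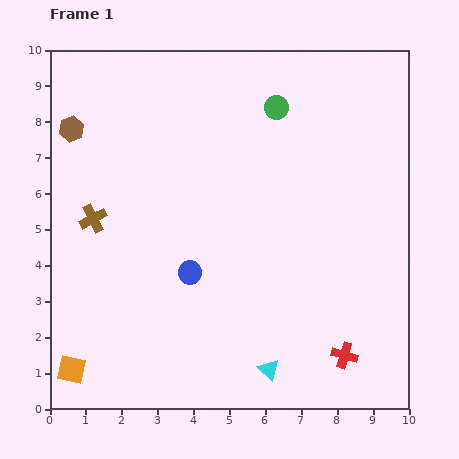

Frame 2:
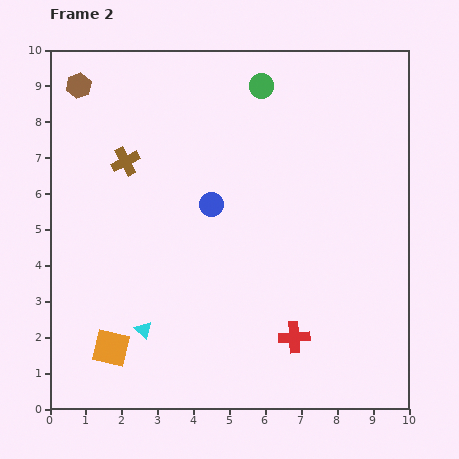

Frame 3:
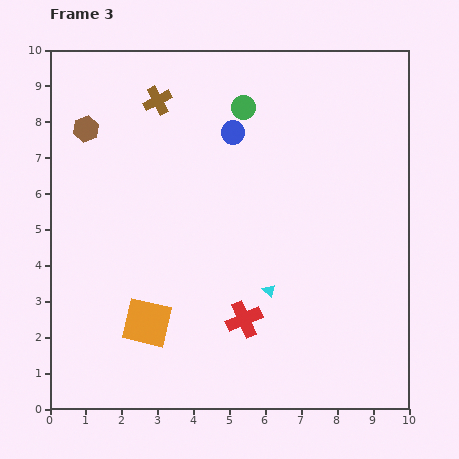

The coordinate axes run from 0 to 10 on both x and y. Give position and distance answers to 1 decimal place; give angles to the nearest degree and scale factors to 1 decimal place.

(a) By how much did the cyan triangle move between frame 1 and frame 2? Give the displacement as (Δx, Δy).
(-3.5, 1.1)

The cyan triangle was at (6.1, 1.1) in frame 1 and (2.6, 2.2) in frame 2.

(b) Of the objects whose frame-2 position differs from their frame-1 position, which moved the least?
the green circle

(moved 0.7)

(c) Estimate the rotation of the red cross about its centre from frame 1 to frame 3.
39° counter-clockwise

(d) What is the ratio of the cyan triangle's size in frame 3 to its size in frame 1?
0.6×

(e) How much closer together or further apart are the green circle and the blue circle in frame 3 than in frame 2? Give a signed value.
-2.8

Distance in frame 2: 3.6. Distance in frame 3: 0.8.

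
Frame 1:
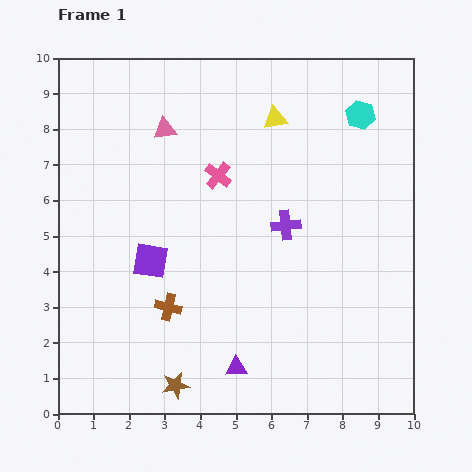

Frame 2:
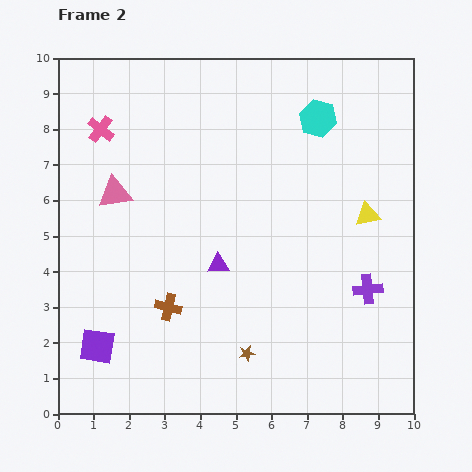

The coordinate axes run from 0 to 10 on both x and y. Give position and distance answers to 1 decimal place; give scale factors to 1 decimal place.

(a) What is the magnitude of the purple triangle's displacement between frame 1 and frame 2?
2.9

The purple triangle moved from (5.0, 1.3) to (4.5, 4.2), a distance of √(0.5² + 2.9²) ≈ 2.9.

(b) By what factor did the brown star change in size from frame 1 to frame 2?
0.6×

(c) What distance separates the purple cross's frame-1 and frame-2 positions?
2.9

The purple cross moved from (6.4, 5.3) to (8.7, 3.5), a distance of √(2.3² + 1.8²) ≈ 2.9.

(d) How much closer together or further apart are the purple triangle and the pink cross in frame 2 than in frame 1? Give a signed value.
-0.4

Distance in frame 1: 5.4. Distance in frame 2: 5.0.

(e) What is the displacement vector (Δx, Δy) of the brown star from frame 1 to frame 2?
(2.0, 0.9)

The brown star was at (3.3, 0.8) in frame 1 and (5.3, 1.7) in frame 2.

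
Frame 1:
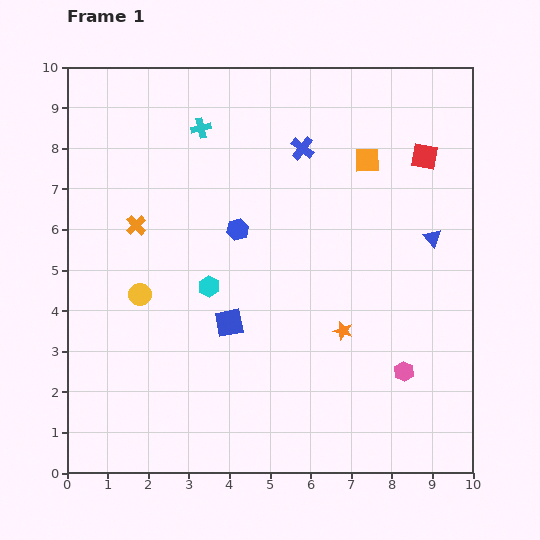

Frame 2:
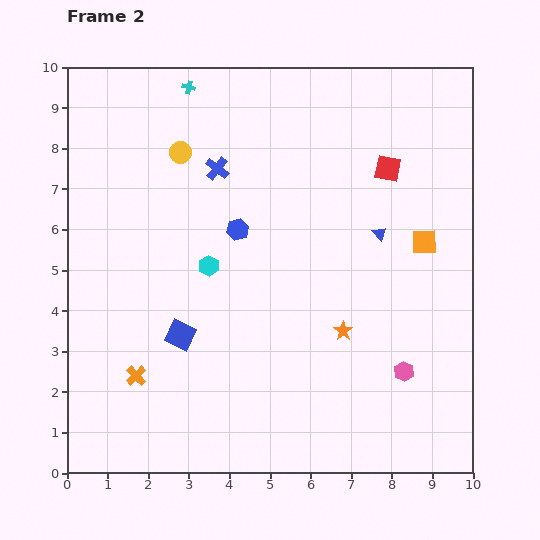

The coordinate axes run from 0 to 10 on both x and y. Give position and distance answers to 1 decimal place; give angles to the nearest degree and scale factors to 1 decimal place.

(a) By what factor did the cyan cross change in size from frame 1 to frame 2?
0.7×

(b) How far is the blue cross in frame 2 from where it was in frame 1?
2.2

The blue cross moved from (5.8, 8.0) to (3.7, 7.5), a distance of √(2.1² + 0.5²) ≈ 2.2.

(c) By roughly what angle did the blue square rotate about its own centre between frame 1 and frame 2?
37° clockwise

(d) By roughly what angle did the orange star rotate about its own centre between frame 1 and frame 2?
19° clockwise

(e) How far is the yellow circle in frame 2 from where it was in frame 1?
3.6

The yellow circle moved from (1.8, 4.4) to (2.8, 7.9), a distance of √(1.0² + 3.5²) ≈ 3.6.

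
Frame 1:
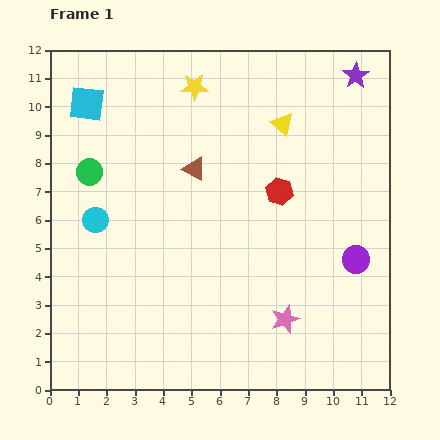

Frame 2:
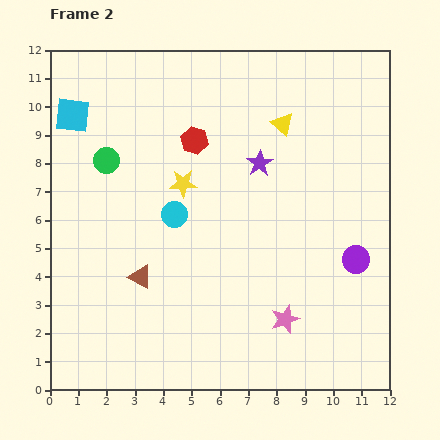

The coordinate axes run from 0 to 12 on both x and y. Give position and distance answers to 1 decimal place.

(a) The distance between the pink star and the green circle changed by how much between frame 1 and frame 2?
-0.2

Distance in frame 1: 8.6. Distance in frame 2: 8.4.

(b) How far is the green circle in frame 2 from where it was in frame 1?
0.7

The green circle moved from (1.4, 7.7) to (2.0, 8.1), a distance of √(0.6² + 0.4²) ≈ 0.7.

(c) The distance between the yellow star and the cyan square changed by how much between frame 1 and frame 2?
+0.8

Distance in frame 1: 3.8. Distance in frame 2: 4.6.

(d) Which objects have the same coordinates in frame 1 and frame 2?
the yellow triangle, the pink star, the purple circle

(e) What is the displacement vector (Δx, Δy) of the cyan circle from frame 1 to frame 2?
(2.8, 0.2)

The cyan circle was at (1.6, 6.0) in frame 1 and (4.4, 6.2) in frame 2.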